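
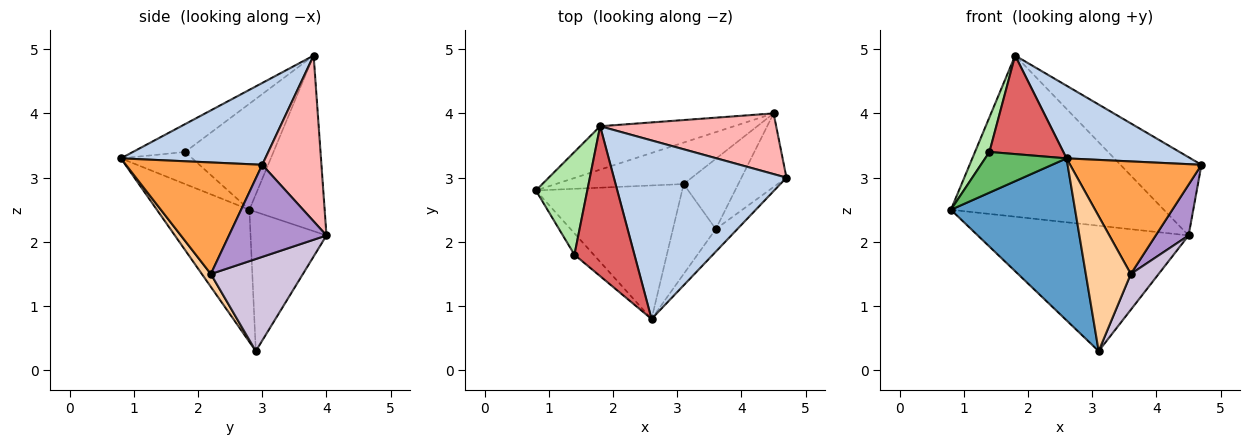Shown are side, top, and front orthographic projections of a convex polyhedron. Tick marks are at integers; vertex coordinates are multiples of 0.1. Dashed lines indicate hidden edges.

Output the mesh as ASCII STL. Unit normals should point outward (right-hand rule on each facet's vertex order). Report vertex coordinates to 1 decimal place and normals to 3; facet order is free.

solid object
 facet normal -0.498 -0.669 -0.551
  outer loop
   vertex 3.1 2.9 0.3
   vertex 2.6 0.8 3.3
   vertex 0.8 2.8 2.5
  endloop
 endfacet
 facet normal 0.402 -0.345 0.848
  outer loop
   vertex 1.8 3.8 4.9
   vertex 2.6 0.8 3.3
   vertex 4.7 3.0 3.2
  endloop
 endfacet
 facet normal 0.713 -0.687 -0.138
  outer loop
   vertex 3.6 2.2 1.5
   vertex 4.7 3.0 3.2
   vertex 2.6 0.8 3.3
  endloop
 endfacet
 facet normal 0.164 -0.821 -0.547
  outer loop
   vertex 3.6 2.2 1.5
   vertex 2.6 0.8 3.3
   vertex 3.1 2.9 0.3
  endloop
 endfacet
 facet normal -0.613 -0.699 -0.368
  outer loop
   vertex 1.4 1.8 3.4
   vertex 0.8 2.8 2.5
   vertex 2.6 0.8 3.3
  endloop
 endfacet
 facet normal -0.890 -0.146 0.432
  outer loop
   vertex 1.4 1.8 3.4
   vertex 1.8 3.8 4.9
   vertex 0.8 2.8 2.5
  endloop
 endfacet
 facet normal -0.362 -0.512 0.779
  outer loop
   vertex 1.4 1.8 3.4
   vertex 2.6 0.8 3.3
   vertex 1.8 3.8 4.9
  endloop
 endfacet
 facet normal 0.500 0.684 0.531
  outer loop
   vertex 4.5 4.0 2.1
   vertex 1.8 3.8 4.9
   vertex 4.7 3.0 3.2
  endloop
 endfacet
 facet normal 0.860 -0.290 -0.420
  outer loop
   vertex 4.5 4.0 2.1
   vertex 4.7 3.0 3.2
   vertex 3.6 2.2 1.5
  endloop
 endfacet
 facet normal 0.832 -0.252 -0.494
  outer loop
   vertex 4.5 4.0 2.1
   vertex 3.6 2.2 1.5
   vertex 3.1 2.9 0.3
  endloop
 endfacet
 facet normal -0.323 0.898 -0.297
  outer loop
   vertex 4.5 4.0 2.1
   vertex 3.1 2.9 0.3
   vertex 0.8 2.8 2.5
  endloop
 endfacet
 facet normal -0.323 0.914 -0.246
  outer loop
   vertex 4.5 4.0 2.1
   vertex 0.8 2.8 2.5
   vertex 1.8 3.8 4.9
  endloop
 endfacet
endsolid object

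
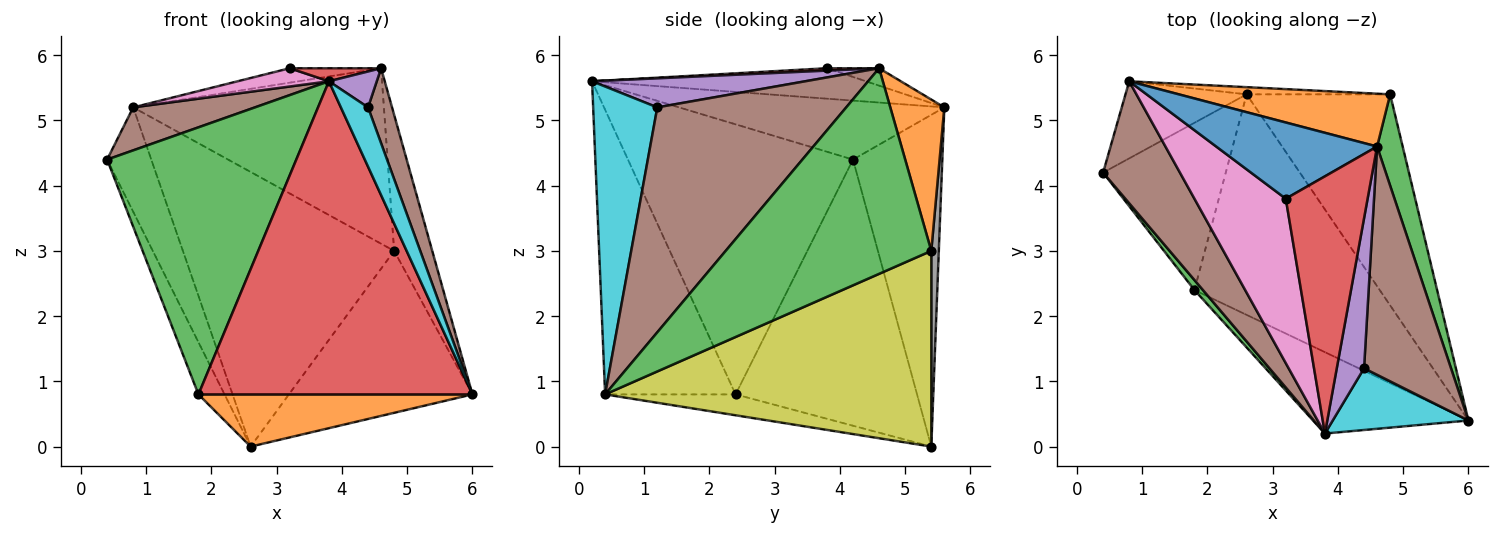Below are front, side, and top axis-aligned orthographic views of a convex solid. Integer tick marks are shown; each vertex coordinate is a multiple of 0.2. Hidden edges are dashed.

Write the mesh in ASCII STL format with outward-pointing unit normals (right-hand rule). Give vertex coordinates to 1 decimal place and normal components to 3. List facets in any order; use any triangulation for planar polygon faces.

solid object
 facet normal -0.901 0.129 -0.415
  outer loop
   vertex 1.8 2.4 0.8
   vertex 0.4 4.2 4.4
   vertex 2.6 5.4 0.0
  endloop
 endfacet
 facet normal -0.109 -0.229 -0.967
  outer loop
   vertex 1.8 2.4 0.8
   vertex 2.6 5.4 0.0
   vertex 6.0 0.4 0.8
  endloop
 endfacet
 facet normal -0.765 -0.643 0.024
  outer loop
   vertex 1.8 2.4 0.8
   vertex 3.8 0.2 5.6
   vertex 0.4 4.2 4.4
  endloop
 endfacet
 facet normal -0.419 -0.879 -0.228
  outer loop
   vertex 1.8 2.4 0.8
   vertex 6.0 0.4 0.8
   vertex 3.8 0.2 5.6
  endloop
 endfacet
 facet normal -0.852 0.421 -0.311
  outer loop
   vertex 0.8 5.6 5.2
   vertex 2.6 5.4 0.0
   vertex 0.4 4.2 4.4
  endloop
 endfacet
 facet normal -0.586 -0.269 0.764
  outer loop
   vertex 0.8 5.6 5.2
   vertex 0.4 4.2 4.4
   vertex 3.8 0.2 5.6
  endloop
 endfacet
 facet normal -0.314 -0.105 0.943
  outer loop
   vertex 0.8 5.6 5.2
   vertex 3.8 0.2 5.6
   vertex 3.2 3.8 5.8
  endloop
 endfacet
 facet normal 0.036 0.999 -0.026
  outer loop
   vertex 4.8 5.4 3.0
   vertex 2.6 5.4 0.0
   vertex 0.8 5.6 5.2
  endloop
 endfacet
 facet normal 0.734 0.413 -0.539
  outer loop
   vertex 4.8 5.4 3.0
   vertex 6.0 0.4 0.8
   vertex 2.6 5.4 0.0
  endloop
 endfacet
 facet normal 0.853 -0.362 0.376
  outer loop
   vertex 4.4 1.2 5.2
   vertex 3.8 0.2 5.6
   vertex 6.0 0.4 0.8
  endloop
 endfacet
 facet normal -0.106 0.185 0.977
  outer loop
   vertex 4.6 4.6 5.8
   vertex 0.8 5.6 5.2
   vertex 3.2 3.8 5.8
  endloop
 endfacet
 facet normal 0.202 0.938 0.282
  outer loop
   vertex 4.6 4.6 5.8
   vertex 4.8 5.4 3.0
   vertex 0.8 5.6 5.2
  endloop
 endfacet
 facet normal 0.976 0.181 0.121
  outer loop
   vertex 4.6 4.6 5.8
   vertex 6.0 0.4 0.8
   vertex 4.8 5.4 3.0
  endloop
 endfacet
 facet normal 0.029 -0.051 0.998
  outer loop
   vertex 4.6 4.6 5.8
   vertex 3.2 3.8 5.8
   vertex 3.8 0.2 5.6
  endloop
 endfacet
 facet normal 0.719 -0.162 0.675
  outer loop
   vertex 4.6 4.6 5.8
   vertex 3.8 0.2 5.6
   vertex 4.4 1.2 5.2
  endloop
 endfacet
 facet normal 0.926 -0.118 0.358
  outer loop
   vertex 4.6 4.6 5.8
   vertex 4.4 1.2 5.2
   vertex 6.0 0.4 0.8
  endloop
 endfacet
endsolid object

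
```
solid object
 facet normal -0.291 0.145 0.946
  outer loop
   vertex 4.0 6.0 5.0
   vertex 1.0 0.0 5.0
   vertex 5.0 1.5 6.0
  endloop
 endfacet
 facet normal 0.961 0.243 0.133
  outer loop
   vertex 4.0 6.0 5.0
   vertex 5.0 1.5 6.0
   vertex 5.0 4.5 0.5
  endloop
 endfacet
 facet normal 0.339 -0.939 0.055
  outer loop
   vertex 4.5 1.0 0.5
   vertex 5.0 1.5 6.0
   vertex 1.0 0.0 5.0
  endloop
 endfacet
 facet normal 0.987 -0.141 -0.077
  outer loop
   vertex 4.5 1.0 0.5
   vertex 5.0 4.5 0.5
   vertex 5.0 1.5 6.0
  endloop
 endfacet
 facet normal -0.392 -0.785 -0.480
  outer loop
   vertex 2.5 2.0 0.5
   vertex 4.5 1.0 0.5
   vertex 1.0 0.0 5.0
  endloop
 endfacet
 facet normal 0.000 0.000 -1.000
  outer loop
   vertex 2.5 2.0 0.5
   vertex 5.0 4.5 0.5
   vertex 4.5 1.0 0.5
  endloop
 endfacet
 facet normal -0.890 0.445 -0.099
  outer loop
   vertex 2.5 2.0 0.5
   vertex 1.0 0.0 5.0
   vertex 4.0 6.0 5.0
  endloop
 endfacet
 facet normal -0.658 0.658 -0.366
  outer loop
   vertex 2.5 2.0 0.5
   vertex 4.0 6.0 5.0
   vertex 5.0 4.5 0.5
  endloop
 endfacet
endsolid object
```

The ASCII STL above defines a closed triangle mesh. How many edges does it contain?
12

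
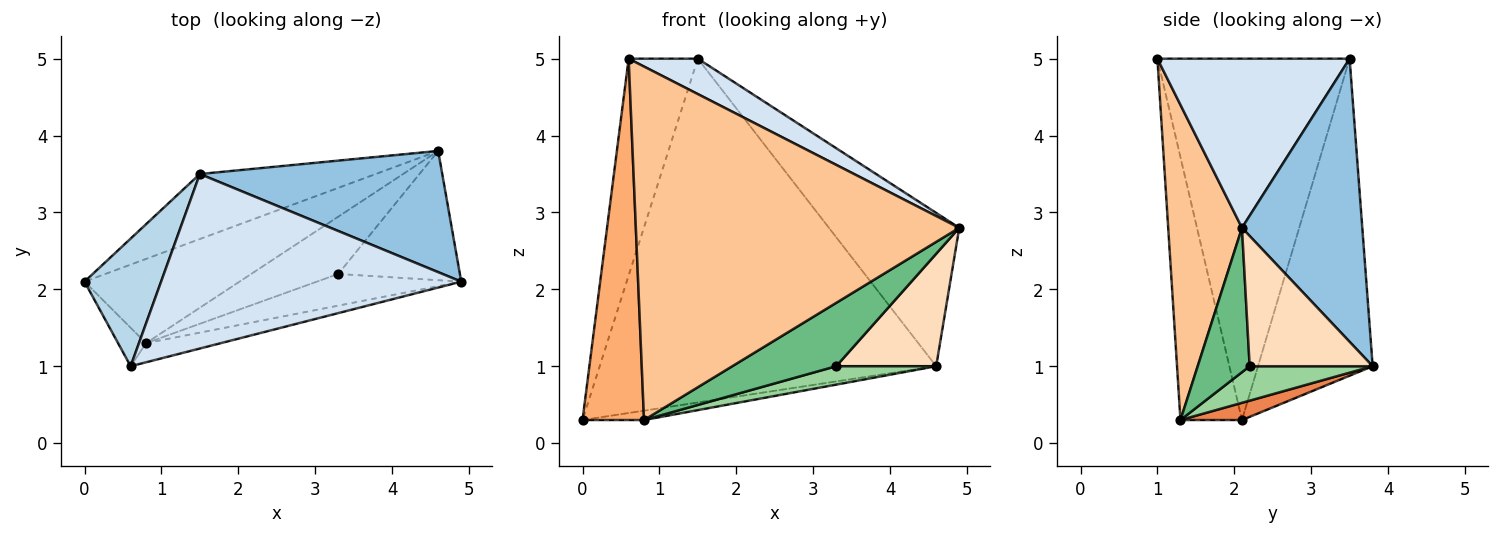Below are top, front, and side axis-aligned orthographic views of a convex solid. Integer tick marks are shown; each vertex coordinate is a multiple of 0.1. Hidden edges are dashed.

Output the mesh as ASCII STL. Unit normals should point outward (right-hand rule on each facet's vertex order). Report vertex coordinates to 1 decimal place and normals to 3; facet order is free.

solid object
 facet normal -0.318 0.932 -0.176
  outer loop
   vertex 1.5 3.5 5.0
   vertex 4.6 3.8 1.0
   vertex 0.0 2.1 0.3
  endloop
 endfacet
 facet normal 0.587 0.635 0.502
  outer loop
   vertex 1.5 3.5 5.0
   vertex 4.9 2.1 2.8
   vertex 4.6 3.8 1.0
  endloop
 endfacet
 facet normal -0.923 0.332 0.196
  outer loop
   vertex 0.6 1.0 5.0
   vertex 1.5 3.5 5.0
   vertex 0.0 2.1 0.3
  endloop
 endfacet
 facet normal 0.483 -0.174 0.858
  outer loop
   vertex 0.6 1.0 5.0
   vertex 4.9 2.1 2.8
   vertex 1.5 3.5 5.0
  endloop
 endfacet
 facet normal 0.110 0.110 -0.988
  outer loop
   vertex 0.8 1.3 0.3
   vertex 0.0 2.1 0.3
   vertex 4.6 3.8 1.0
  endloop
 endfacet
 facet normal -0.705 -0.705 -0.075
  outer loop
   vertex 0.8 1.3 0.3
   vertex 0.6 1.0 5.0
   vertex 0.0 2.1 0.3
  endloop
 endfacet
 facet normal 0.222 -0.974 -0.053
  outer loop
   vertex 0.8 1.3 0.3
   vertex 4.9 2.1 2.8
   vertex 0.6 1.0 5.0
  endloop
 endfacet
 facet normal 0.628 -0.511 -0.587
  outer loop
   vertex 3.3 2.2 1.0
   vertex 4.6 3.8 1.0
   vertex 4.9 2.1 2.8
  endloop
 endfacet
 facet normal 0.408 -0.816 -0.408
  outer loop
   vertex 3.3 2.2 1.0
   vertex 4.9 2.1 2.8
   vertex 0.8 1.3 0.3
  endloop
 endfacet
 facet normal 0.353 -0.286 -0.891
  outer loop
   vertex 3.3 2.2 1.0
   vertex 0.8 1.3 0.3
   vertex 4.6 3.8 1.0
  endloop
 endfacet
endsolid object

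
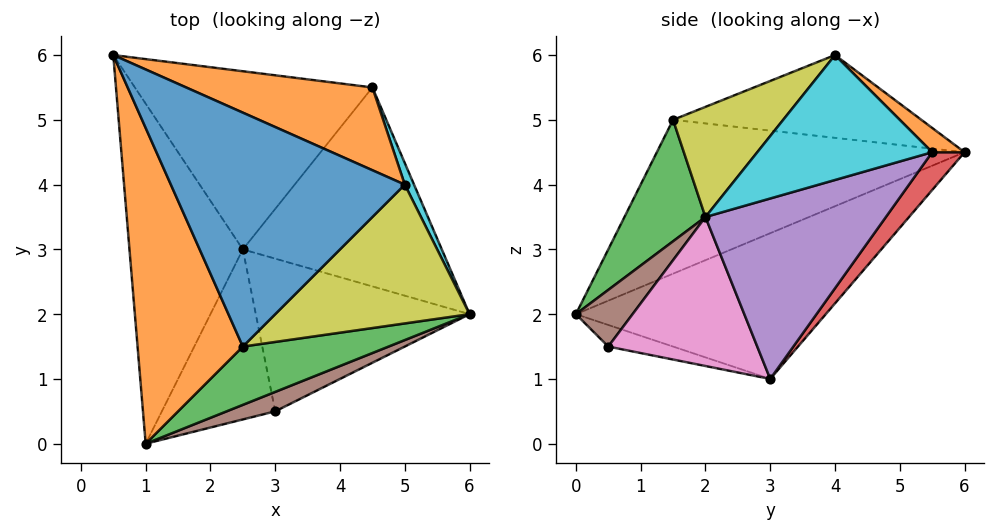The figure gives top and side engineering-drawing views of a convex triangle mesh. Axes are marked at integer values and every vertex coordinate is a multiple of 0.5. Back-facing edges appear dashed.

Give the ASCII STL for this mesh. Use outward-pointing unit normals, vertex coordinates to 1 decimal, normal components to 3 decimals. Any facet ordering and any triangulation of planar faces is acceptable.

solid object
 facet normal -0.775 0.187 -0.603
  outer loop
   vertex 2.5 3.0 1.0
   vertex 1.0 0.0 2.0
   vertex 0.5 6.0 4.5
  endloop
 endfacet
 facet normal -0.790 -0.291 0.540
  outer loop
   vertex 2.5 1.5 5.0
   vertex 0.5 6.0 4.5
   vertex 1.0 0.0 2.0
  endloop
 endfacet
 facet normal 0.267 -0.909 0.321
  outer loop
   vertex 2.5 1.5 5.0
   vertex 1.0 0.0 2.0
   vertex 6.0 2.0 3.5
  endloop
 endfacet
 facet normal 0.098 0.783 -0.615
  outer loop
   vertex 4.5 5.5 4.5
   vertex 2.5 3.0 1.0
   vertex 0.5 6.0 4.5
  endloop
 endfacet
 facet normal 0.601 0.447 -0.663
  outer loop
   vertex 4.5 5.5 4.5
   vertex 6.0 2.0 3.5
   vertex 2.5 3.0 1.0
  endloop
 endfacet
 facet normal 0.293 -0.922 0.252
  outer loop
   vertex 3.0 0.5 1.5
   vertex 6.0 2.0 3.5
   vertex 1.0 0.0 2.0
  endloop
 endfacet
 facet normal 0.571 -0.050 -0.819
  outer loop
   vertex 3.0 0.5 1.5
   vertex 2.5 3.0 1.0
   vertex 6.0 2.0 3.5
  endloop
 endfacet
 facet normal -0.182 -0.228 -0.957
  outer loop
   vertex 3.0 0.5 1.5
   vertex 1.0 0.0 2.0
   vertex 2.5 3.0 1.0
  endloop
 endfacet
 facet normal 0.377 -0.644 0.666
  outer loop
   vertex 5.0 4.0 6.0
   vertex 2.5 1.5 5.0
   vertex 6.0 2.0 3.5
  endloop
 endfacet
 facet normal 0.924 0.376 0.068
  outer loop
   vertex 5.0 4.0 6.0
   vertex 6.0 2.0 3.5
   vertex 4.5 5.5 4.5
  endloop
 endfacet
 facet normal -0.333 -0.043 0.942
  outer loop
   vertex 5.0 4.0 6.0
   vertex 0.5 6.0 4.5
   vertex 2.5 1.5 5.0
  endloop
 endfacet
 facet normal 0.090 0.719 0.689
  outer loop
   vertex 5.0 4.0 6.0
   vertex 4.5 5.5 4.5
   vertex 0.5 6.0 4.5
  endloop
 endfacet
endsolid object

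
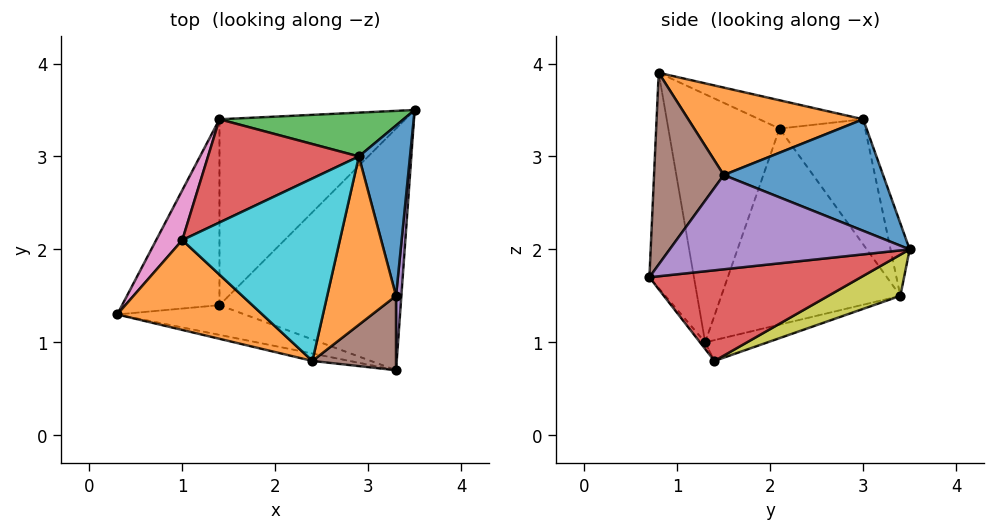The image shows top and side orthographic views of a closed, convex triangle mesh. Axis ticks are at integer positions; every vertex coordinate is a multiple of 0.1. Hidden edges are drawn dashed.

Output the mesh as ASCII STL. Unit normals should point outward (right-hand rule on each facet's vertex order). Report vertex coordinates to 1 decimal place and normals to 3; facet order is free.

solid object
 facet normal -0.189 -0.981 -0.033
  outer loop
   vertex 2.4 0.8 3.9
   vertex 0.3 1.3 1.0
   vertex 3.3 0.7 1.7
  endloop
 endfacet
 facet normal -0.708 -0.572 0.414
  outer loop
   vertex 1.0 2.1 3.3
   vertex 0.3 1.3 1.0
   vertex 2.4 0.8 3.9
  endloop
 endfacet
 facet normal -0.030 -0.819 -0.574
  outer loop
   vertex 1.4 1.4 0.8
   vertex 3.3 0.7 1.7
   vertex 0.3 1.3 1.0
  endloop
 endfacet
 facet normal 0.446 0.064 -0.893
  outer loop
   vertex 1.4 1.4 0.8
   vertex 3.5 3.5 2.0
   vertex 3.3 0.7 1.7
  endloop
 endfacet
 facet normal 0.995 -0.077 0.056
  outer loop
   vertex 3.3 1.5 2.8
   vertex 3.3 0.7 1.7
   vertex 3.5 3.5 2.0
  endloop
 endfacet
 facet normal 0.803 -0.482 0.350
  outer loop
   vertex 3.3 1.5 2.8
   vertex 2.4 0.8 3.9
   vertex 3.3 0.7 1.7
  endloop
 endfacet
 facet normal -0.891 0.438 0.119
  outer loop
   vertex 1.4 3.4 1.5
   vertex 0.3 1.3 1.0
   vertex 1.0 2.1 3.3
  endloop
 endfacet
 facet normal -0.198 0.324 -0.925
  outer loop
   vertex 1.4 3.4 1.5
   vertex 1.4 1.4 0.8
   vertex 0.3 1.3 1.0
  endloop
 endfacet
 facet normal 0.205 0.323 -0.924
  outer loop
   vertex 1.4 3.4 1.5
   vertex 3.5 3.5 2.0
   vertex 1.4 1.4 0.8
  endloop
 endfacet
 facet normal -0.171 0.255 0.952
  outer loop
   vertex 2.9 3.0 3.4
   vertex 1.0 2.1 3.3
   vertex 2.4 0.8 3.9
  endloop
 endfacet
 facet normal 0.906 0.076 0.415
  outer loop
   vertex 2.9 3.0 3.4
   vertex 3.3 1.5 2.8
   vertex 3.5 3.5 2.0
  endloop
 endfacet
 facet normal 0.785 -0.038 0.618
  outer loop
   vertex 2.9 3.0 3.4
   vertex 2.4 0.8 3.9
   vertex 3.3 1.5 2.8
  endloop
 endfacet
 facet normal -0.114 0.950 0.290
  outer loop
   vertex 2.9 3.0 3.4
   vertex 3.5 3.5 2.0
   vertex 1.4 3.4 1.5
  endloop
 endfacet
 facet normal -0.396 0.784 0.478
  outer loop
   vertex 2.9 3.0 3.4
   vertex 1.4 3.4 1.5
   vertex 1.0 2.1 3.3
  endloop
 endfacet
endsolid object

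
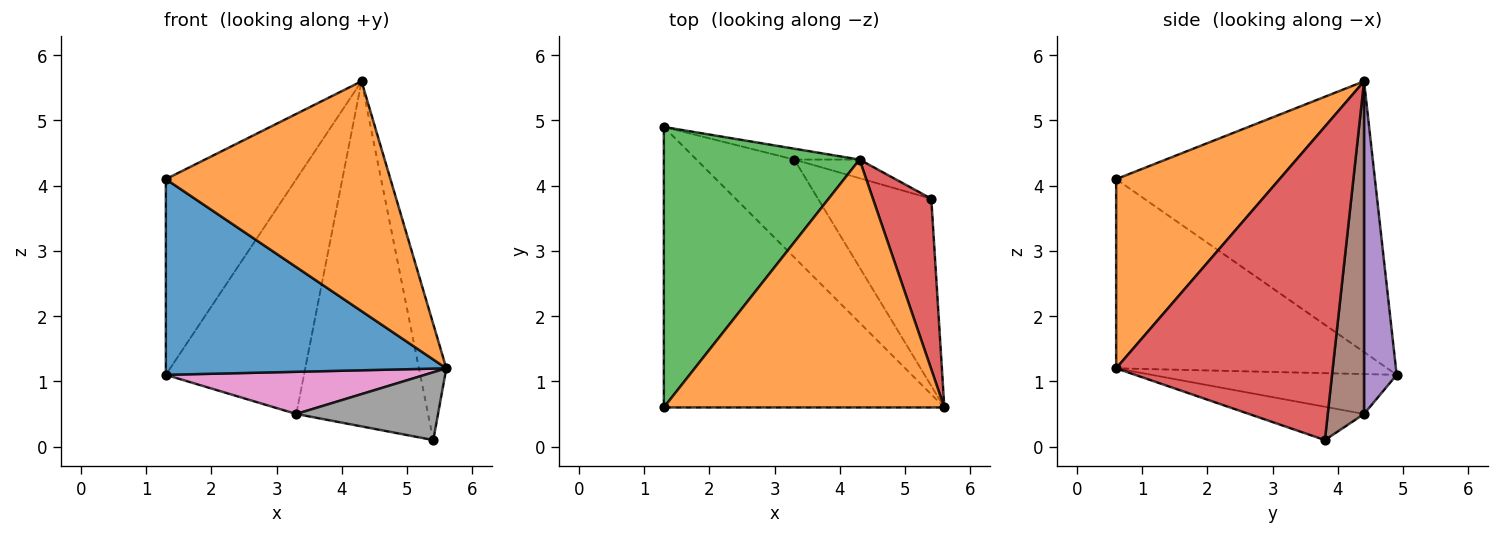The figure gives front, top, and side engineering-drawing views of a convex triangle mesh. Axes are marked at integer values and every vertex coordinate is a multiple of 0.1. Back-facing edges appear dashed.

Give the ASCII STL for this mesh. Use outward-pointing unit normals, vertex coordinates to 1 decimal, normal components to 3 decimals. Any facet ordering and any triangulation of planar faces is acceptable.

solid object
 facet normal -0.484 -0.501 -0.718
  outer loop
   vertex 1.3 4.9 1.1
   vertex 5.6 0.6 1.2
   vertex 1.3 0.6 4.1
  endloop
 endfacet
 facet normal 0.443 -0.609 0.657
  outer loop
   vertex 4.3 4.4 5.6
   vertex 1.3 0.6 4.1
   vertex 5.6 0.6 1.2
  endloop
 endfacet
 facet normal -0.750 0.378 0.542
  outer loop
   vertex 4.3 4.4 5.6
   vertex 1.3 4.9 1.1
   vertex 1.3 0.6 4.1
  endloop
 endfacet
 facet normal 0.976 0.123 0.182
  outer loop
   vertex 5.4 3.8 0.1
   vertex 4.3 4.4 5.6
   vertex 5.6 0.6 1.2
  endloop
 endfacet
 facet normal 0.230 0.972 -0.045
  outer loop
   vertex 3.3 4.4 0.5
   vertex 1.3 4.9 1.1
   vertex 4.3 4.4 5.6
  endloop
 endfacet
 facet normal 0.265 0.963 -0.052
  outer loop
   vertex 3.3 4.4 0.5
   vertex 4.3 4.4 5.6
   vertex 5.4 3.8 0.1
  endloop
 endfacet
 facet normal -0.351 -0.371 -0.860
  outer loop
   vertex 3.3 4.4 0.5
   vertex 5.6 0.6 1.2
   vertex 1.3 4.9 1.1
  endloop
 endfacet
 facet normal -0.266 -0.328 -0.906
  outer loop
   vertex 3.3 4.4 0.5
   vertex 5.4 3.8 0.1
   vertex 5.6 0.6 1.2
  endloop
 endfacet
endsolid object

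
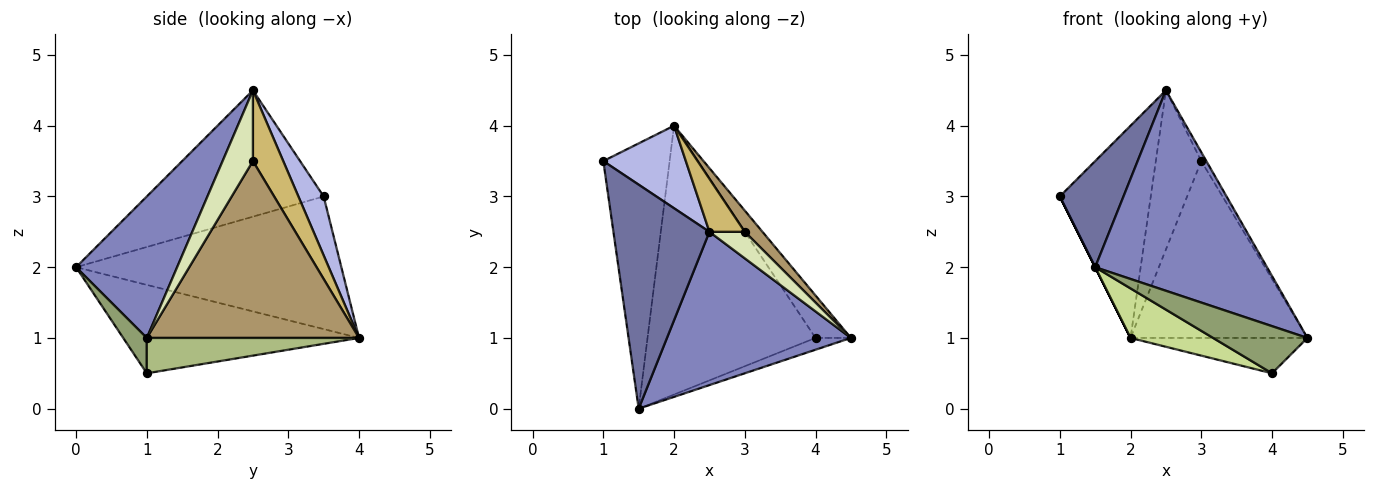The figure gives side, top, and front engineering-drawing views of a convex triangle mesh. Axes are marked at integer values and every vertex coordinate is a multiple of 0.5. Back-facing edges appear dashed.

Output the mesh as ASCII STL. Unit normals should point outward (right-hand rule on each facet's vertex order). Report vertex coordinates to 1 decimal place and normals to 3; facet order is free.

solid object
 facet normal -0.765 -0.276 0.582
  outer loop
   vertex 2.5 2.5 4.5
   vertex 1.0 3.5 3.0
   vertex 1.5 0.0 2.0
  endloop
 endfacet
 facet normal 0.423 -0.720 0.550
  outer loop
   vertex 2.5 2.5 4.5
   vertex 1.5 0.0 2.0
   vertex 4.5 1.0 1.0
  endloop
 endfacet
 facet normal -0.894 0.000 -0.447
  outer loop
   vertex 2.0 4.0 1.0
   vertex 1.5 0.0 2.0
   vertex 1.0 3.5 3.0
  endloop
 endfacet
 facet normal 0.251 0.902 0.351
  outer loop
   vertex 2.0 4.0 1.0
   vertex 1.0 3.5 3.0
   vertex 2.5 2.5 4.5
  endloop
 endfacet
 facet normal 0.236 -0.943 -0.236
  outer loop
   vertex 4.0 1.0 0.5
   vertex 4.5 1.0 1.0
   vertex 1.5 0.0 2.0
  endloop
 endfacet
 facet normal 0.609 0.508 -0.609
  outer loop
   vertex 4.0 1.0 0.5
   vertex 2.0 4.0 1.0
   vertex 4.5 1.0 1.0
  endloop
 endfacet
 facet normal -0.460 -0.161 -0.873
  outer loop
   vertex 4.0 1.0 0.5
   vertex 1.5 0.0 2.0
   vertex 2.0 4.0 1.0
  endloop
 endfacet
 facet normal 0.885 0.147 0.442
  outer loop
   vertex 3.0 2.5 3.5
   vertex 2.5 2.5 4.5
   vertex 4.5 1.0 1.0
  endloop
 endfacet
 facet normal 0.766 0.638 0.077
  outer loop
   vertex 3.0 2.5 3.5
   vertex 4.5 1.0 1.0
   vertex 2.0 4.0 1.0
  endloop
 endfacet
 facet normal 0.535 0.802 0.267
  outer loop
   vertex 3.0 2.5 3.5
   vertex 2.0 4.0 1.0
   vertex 2.5 2.5 4.5
  endloop
 endfacet
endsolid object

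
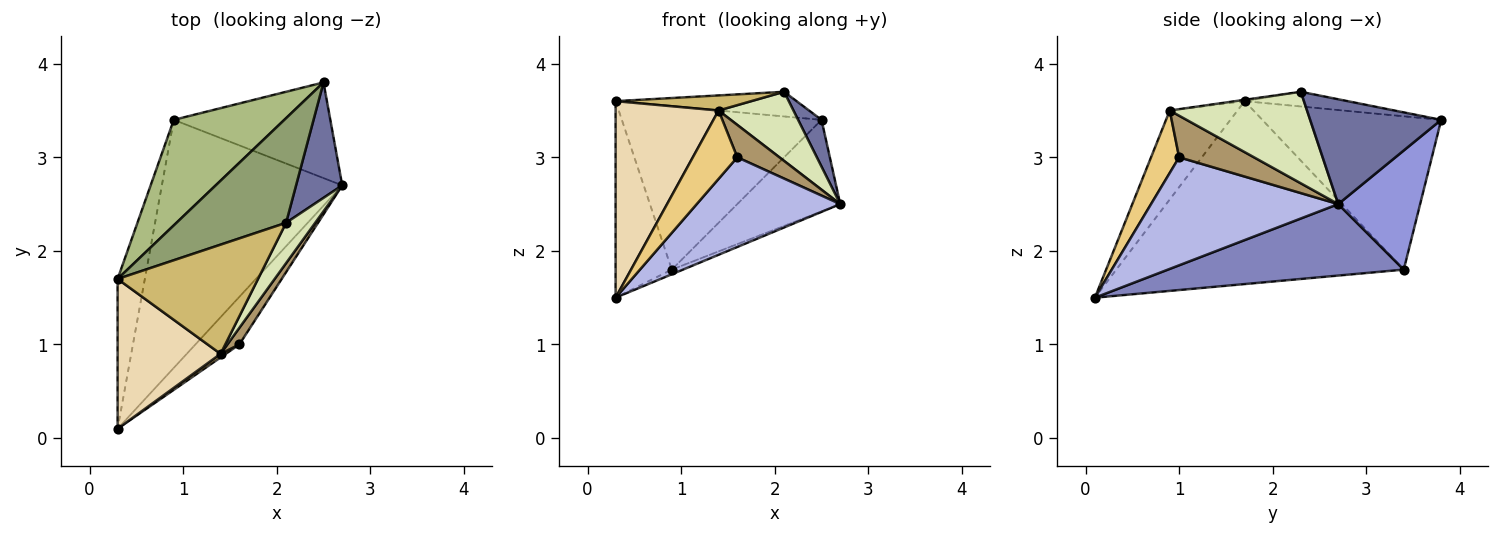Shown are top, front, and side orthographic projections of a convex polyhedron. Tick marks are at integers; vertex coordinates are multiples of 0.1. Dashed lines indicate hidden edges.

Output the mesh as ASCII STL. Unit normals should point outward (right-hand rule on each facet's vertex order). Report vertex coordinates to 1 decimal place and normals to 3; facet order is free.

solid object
 facet normal 0.903 -0.161 0.398
  outer loop
   vertex 2.1 2.3 3.7
   vertex 2.7 2.7 2.5
   vertex 2.5 3.8 3.4
  endloop
 endfacet
 facet normal 0.368 0.018 -0.930
  outer loop
   vertex 0.9 3.4 1.8
   vertex 2.7 2.7 2.5
   vertex 0.3 0.1 1.5
  endloop
 endfacet
 facet normal 0.482 0.606 -0.633
  outer loop
   vertex 0.9 3.4 1.8
   vertex 2.5 3.8 3.4
   vertex 2.7 2.7 2.5
  endloop
 endfacet
 facet normal 0.755 -0.579 -0.307
  outer loop
   vertex 1.6 1.0 3.0
   vertex 0.3 0.1 1.5
   vertex 2.7 2.7 2.5
  endloop
 endfacet
 facet normal -0.129 0.228 0.965
  outer loop
   vertex 0.3 1.7 3.6
   vertex 2.1 2.3 3.7
   vertex 2.5 3.8 3.4
  endloop
 endfacet
 facet normal -0.601 0.671 0.433
  outer loop
   vertex 0.3 1.7 3.6
   vertex 2.5 3.8 3.4
   vertex 0.9 3.4 1.8
  endloop
 endfacet
 facet normal -0.971 0.190 -0.145
  outer loop
   vertex 0.3 1.7 3.6
   vertex 0.9 3.4 1.8
   vertex 0.3 0.1 1.5
  endloop
 endfacet
 facet normal 0.846 -0.461 0.269
  outer loop
   vertex 1.4 0.9 3.5
   vertex 2.7 2.7 2.5
   vertex 2.1 2.3 3.7
  endloop
 endfacet
 facet normal 0.845 -0.476 0.243
  outer loop
   vertex 1.4 0.9 3.5
   vertex 1.6 1.0 3.0
   vertex 2.7 2.7 2.5
  endloop
 endfacet
 facet normal -0.009 -0.137 0.991
  outer loop
   vertex 1.4 0.9 3.5
   vertex 2.1 2.3 3.7
   vertex 0.3 1.7 3.6
  endloop
 endfacet
 facet normal 0.533 -0.845 0.044
  outer loop
   vertex 1.4 0.9 3.5
   vertex 0.3 0.1 1.5
   vertex 1.6 1.0 3.0
  endloop
 endfacet
 facet normal -0.464 -0.705 0.537
  outer loop
   vertex 1.4 0.9 3.5
   vertex 0.3 1.7 3.6
   vertex 0.3 0.1 1.5
  endloop
 endfacet
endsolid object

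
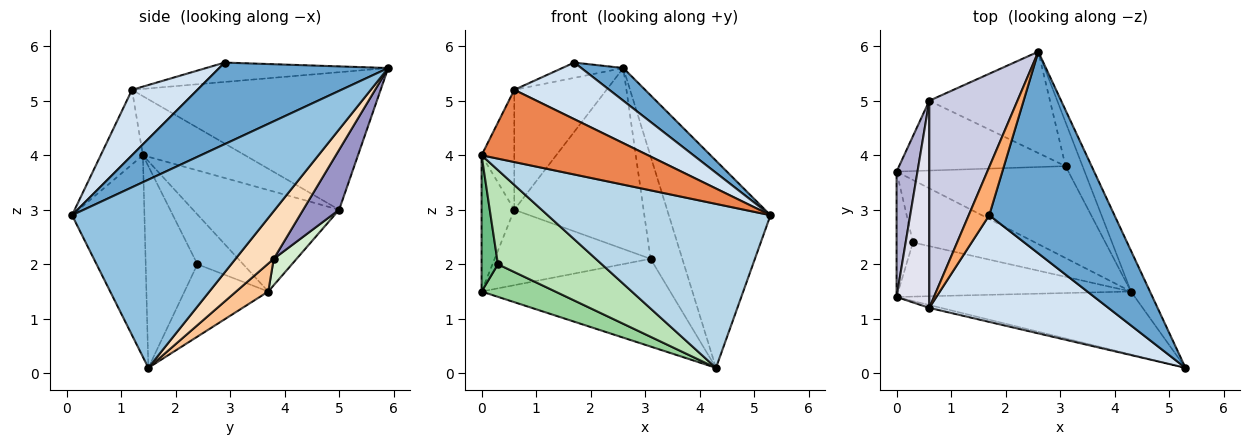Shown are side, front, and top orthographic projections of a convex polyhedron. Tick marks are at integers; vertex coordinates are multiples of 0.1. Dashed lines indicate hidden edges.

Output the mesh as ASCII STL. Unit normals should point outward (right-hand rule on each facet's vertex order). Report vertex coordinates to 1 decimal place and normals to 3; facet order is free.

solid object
 facet normal 0.541 -0.135 0.830
  outer loop
   vertex 1.7 2.9 5.7
   vertex 5.3 0.1 2.9
   vertex 2.6 5.9 5.6
  endloop
 endfacet
 facet normal 0.886 0.454 -0.089
  outer loop
   vertex 4.3 1.5 0.1
   vertex 2.6 5.9 5.6
   vertex 5.3 0.1 2.9
  endloop
 endfacet
 facet normal -0.290 -0.893 -0.343
  outer loop
   vertex 4.3 1.5 0.1
   vertex 5.3 0.1 2.9
   vertex 0.0 1.4 4.0
  endloop
 endfacet
 facet normal 0.307 -0.446 0.841
  outer loop
   vertex 0.6 1.2 5.2
   vertex 5.3 0.1 2.9
   vertex 1.7 2.9 5.7
  endloop
 endfacet
 facet normal -0.246 -0.969 -0.039
  outer loop
   vertex 0.6 1.2 5.2
   vertex 0.0 1.4 4.0
   vertex 5.3 0.1 2.9
  endloop
 endfacet
 facet normal -0.669 0.224 0.709
  outer loop
   vertex 0.6 1.2 5.2
   vertex 1.7 2.9 5.7
   vertex 2.6 5.9 5.6
  endloop
 endfacet
 facet normal 0.117 0.686 -0.718
  outer loop
   vertex 3.1 3.8 2.1
   vertex 4.3 1.5 0.1
   vertex 0.0 3.7 1.5
  endloop
 endfacet
 facet normal 0.742 0.617 -0.264
  outer loop
   vertex 3.1 3.8 2.1
   vertex 2.6 5.9 5.6
   vertex 4.3 1.5 0.1
  endloop
 endfacet
 facet normal -0.900 -0.321 -0.296
  outer loop
   vertex 0.3 2.4 2.0
   vertex 0.0 1.4 4.0
   vertex 0.0 3.7 1.5
  endloop
 endfacet
 facet normal -0.465 -0.409 -0.785
  outer loop
   vertex 0.3 2.4 2.0
   vertex 0.0 3.7 1.5
   vertex 4.3 1.5 0.1
  endloop
 endfacet
 facet normal -0.396 -0.796 -0.457
  outer loop
   vertex 0.3 2.4 2.0
   vertex 4.3 1.5 0.1
   vertex 0.0 1.4 4.0
  endloop
 endfacet
 facet normal 0.107 0.730 -0.675
  outer loop
   vertex 0.6 5.0 3.0
   vertex 3.1 3.8 2.1
   vertex 0.0 3.7 1.5
  endloop
 endfacet
 facet normal 0.236 0.848 -0.475
  outer loop
   vertex 0.6 5.0 3.0
   vertex 2.6 5.9 5.6
   vertex 3.1 3.8 2.1
  endloop
 endfacet
 facet normal -0.957 0.214 0.197
  outer loop
   vertex 0.6 5.0 3.0
   vertex 0.0 3.7 1.5
   vertex 0.0 1.4 4.0
  endloop
 endfacet
 facet normal -0.804 0.298 0.515
  outer loop
   vertex 0.6 5.0 3.0
   vertex 0.6 1.2 5.2
   vertex 2.6 5.9 5.6
  endloop
 endfacet
 facet normal -0.842 0.270 0.466
  outer loop
   vertex 0.6 5.0 3.0
   vertex 0.0 1.4 4.0
   vertex 0.6 1.2 5.2
  endloop
 endfacet
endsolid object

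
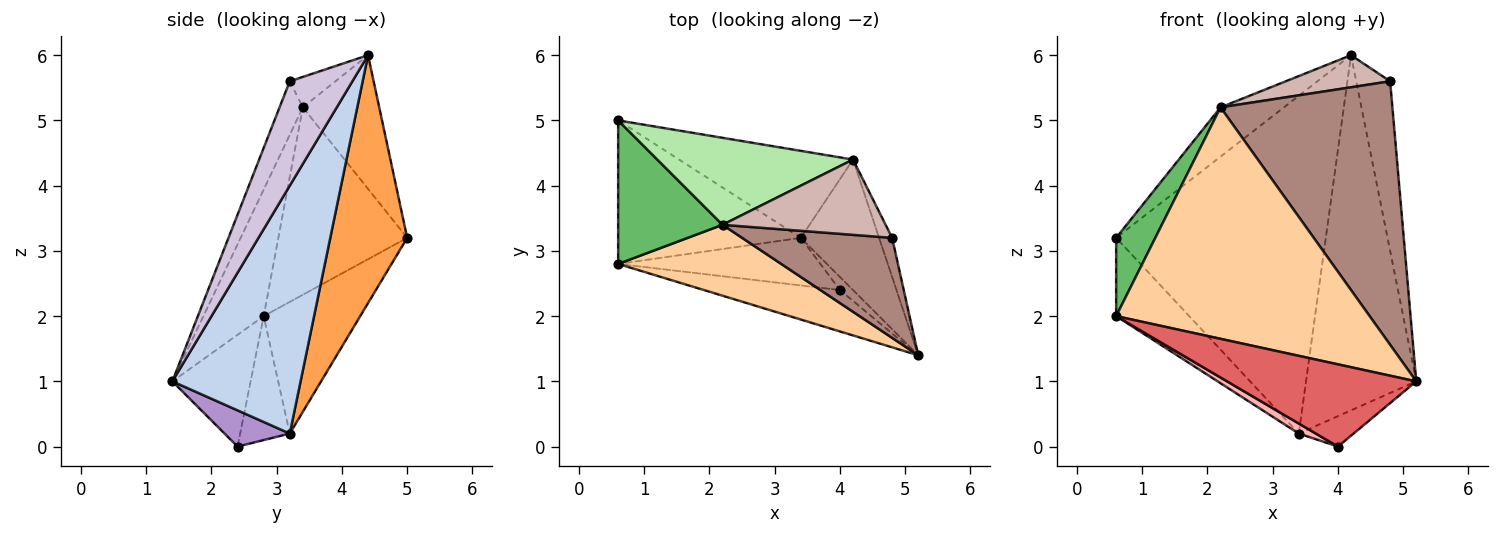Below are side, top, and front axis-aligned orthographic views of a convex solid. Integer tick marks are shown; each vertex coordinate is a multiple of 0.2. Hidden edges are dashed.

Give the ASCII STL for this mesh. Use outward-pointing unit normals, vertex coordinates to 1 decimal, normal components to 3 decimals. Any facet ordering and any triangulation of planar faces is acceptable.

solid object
 facet normal -0.535 0.405 -0.742
  outer loop
   vertex 3.4 3.2 0.2
   vertex 0.6 2.8 2.0
   vertex 0.6 5.0 3.2
  endloop
 endfacet
 facet normal 0.737 0.634 -0.233
  outer loop
   vertex 3.4 3.2 0.2
   vertex 4.2 4.4 6.0
   vertex 5.2 1.4 1.0
  endloop
 endfacet
 facet normal 0.335 0.913 -0.235
  outer loop
   vertex 3.4 3.2 0.2
   vertex 0.6 5.0 3.2
   vertex 4.2 4.4 6.0
  endloop
 endfacet
 facet normal -0.222 -0.932 0.286
  outer loop
   vertex 2.2 3.4 5.2
   vertex 0.6 2.8 2.0
   vertex 5.2 1.4 1.0
  endloop
 endfacet
 facet normal -0.844 -0.257 0.470
  outer loop
   vertex 2.2 3.4 5.2
   vertex 0.6 5.0 3.2
   vertex 0.6 2.8 2.0
  endloop
 endfacet
 facet normal -0.511 0.424 0.748
  outer loop
   vertex 2.2 3.4 5.2
   vertex 4.2 4.4 6.0
   vertex 0.6 5.0 3.2
  endloop
 endfacet
 facet normal -0.347 -0.838 -0.422
  outer loop
   vertex 4.0 2.4 0.0
   vertex 5.2 1.4 1.0
   vertex 0.6 2.8 2.0
  endloop
 endfacet
 facet normal -0.514 -0.176 -0.839
  outer loop
   vertex 4.0 2.4 0.0
   vertex 0.6 2.8 2.0
   vertex 3.4 3.2 0.2
  endloop
 endfacet
 facet normal 0.738 0.620 -0.266
  outer loop
   vertex 4.0 2.4 0.0
   vertex 3.4 3.2 0.2
   vertex 5.2 1.4 1.0
  endloop
 endfacet
 facet normal 0.874 0.473 -0.109
  outer loop
   vertex 4.8 3.2 5.6
   vertex 5.2 1.4 1.0
   vertex 4.2 4.4 6.0
  endloop
 endfacet
 facet normal -0.126 -0.928 0.352
  outer loop
   vertex 4.8 3.2 5.6
   vertex 2.2 3.4 5.2
   vertex 5.2 1.4 1.0
  endloop
 endfacet
 facet normal -0.169 -0.387 0.907
  outer loop
   vertex 4.8 3.2 5.6
   vertex 4.2 4.4 6.0
   vertex 2.2 3.4 5.2
  endloop
 endfacet
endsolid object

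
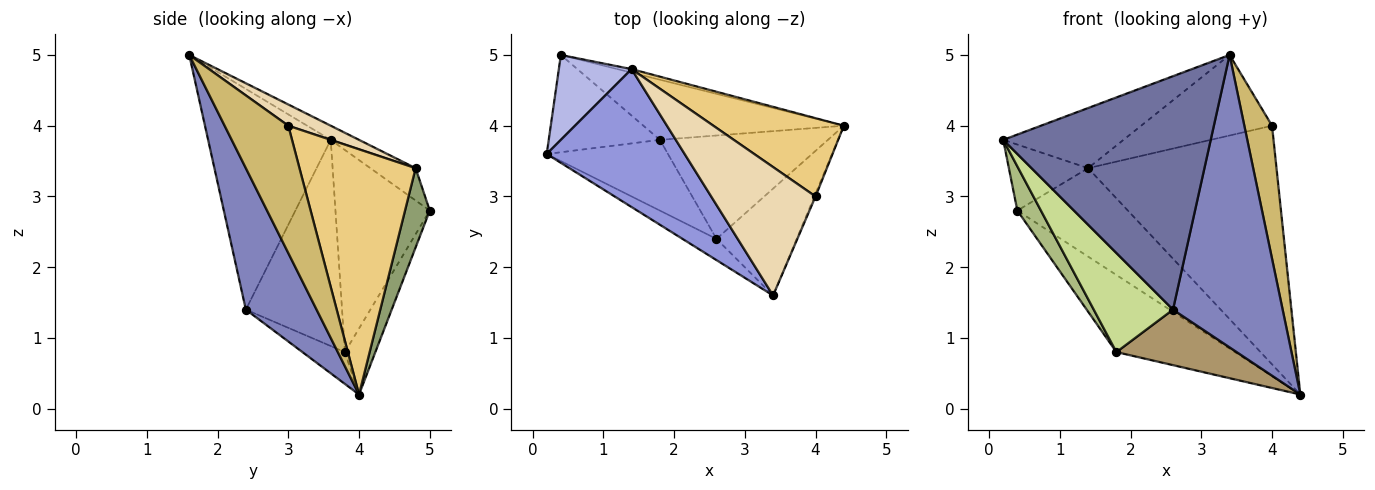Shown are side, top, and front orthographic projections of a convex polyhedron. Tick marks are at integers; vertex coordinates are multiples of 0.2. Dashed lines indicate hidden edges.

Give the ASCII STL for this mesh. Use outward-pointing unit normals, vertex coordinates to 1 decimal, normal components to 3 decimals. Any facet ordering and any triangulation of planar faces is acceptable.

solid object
 facet normal -0.507 -0.858 -0.078
  outer loop
   vertex 2.6 2.4 1.4
   vertex 3.4 1.6 5.0
   vertex 0.2 3.6 3.8
  endloop
 endfacet
 facet normal 0.518 -0.803 -0.294
  outer loop
   vertex 2.6 2.4 1.4
   vertex 4.4 4.0 0.2
   vertex 3.4 1.6 5.0
  endloop
 endfacet
 facet normal -0.094 0.398 0.913
  outer loop
   vertex 1.4 4.8 3.4
   vertex 0.2 3.6 3.8
   vertex 3.4 1.6 5.0
  endloop
 endfacet
 facet normal -0.331 0.579 0.745
  outer loop
   vertex 1.4 4.8 3.4
   vertex 0.4 5.0 2.8
   vertex 0.2 3.6 3.8
  endloop
 endfacet
 facet normal 0.218 0.975 -0.039
  outer loop
   vertex 1.4 4.8 3.4
   vertex 4.4 4.0 0.2
   vertex 0.4 5.0 2.8
  endloop
 endfacet
 facet normal -0.856 -0.214 -0.471
  outer loop
   vertex 1.8 3.8 0.8
   vertex 0.2 3.6 3.8
   vertex 0.4 5.0 2.8
  endloop
 endfacet
 facet normal -0.703 -0.579 -0.413
  outer loop
   vertex 1.8 3.8 0.8
   vertex 2.6 2.4 1.4
   vertex 0.2 3.6 3.8
  endloop
 endfacet
 facet normal -0.199 0.773 -0.603
  outer loop
   vertex 1.8 3.8 0.8
   vertex 0.4 5.0 2.8
   vertex 4.4 4.0 0.2
  endloop
 endfacet
 facet normal -0.165 -0.467 -0.869
  outer loop
   vertex 1.8 3.8 0.8
   vertex 4.4 4.0 0.2
   vertex 2.6 2.4 1.4
  endloop
 endfacet
 facet normal 0.917 -0.399 -0.008
  outer loop
   vertex 4.0 3.0 4.0
   vertex 3.4 1.6 5.0
   vertex 4.4 4.0 0.2
  endloop
 endfacet
 facet normal 0.506 0.820 0.269
  outer loop
   vertex 4.0 3.0 4.0
   vertex 4.4 4.0 0.2
   vertex 1.4 4.8 3.4
  endloop
 endfacet
 facet normal 0.170 0.524 0.835
  outer loop
   vertex 4.0 3.0 4.0
   vertex 1.4 4.8 3.4
   vertex 3.4 1.6 5.0
  endloop
 endfacet
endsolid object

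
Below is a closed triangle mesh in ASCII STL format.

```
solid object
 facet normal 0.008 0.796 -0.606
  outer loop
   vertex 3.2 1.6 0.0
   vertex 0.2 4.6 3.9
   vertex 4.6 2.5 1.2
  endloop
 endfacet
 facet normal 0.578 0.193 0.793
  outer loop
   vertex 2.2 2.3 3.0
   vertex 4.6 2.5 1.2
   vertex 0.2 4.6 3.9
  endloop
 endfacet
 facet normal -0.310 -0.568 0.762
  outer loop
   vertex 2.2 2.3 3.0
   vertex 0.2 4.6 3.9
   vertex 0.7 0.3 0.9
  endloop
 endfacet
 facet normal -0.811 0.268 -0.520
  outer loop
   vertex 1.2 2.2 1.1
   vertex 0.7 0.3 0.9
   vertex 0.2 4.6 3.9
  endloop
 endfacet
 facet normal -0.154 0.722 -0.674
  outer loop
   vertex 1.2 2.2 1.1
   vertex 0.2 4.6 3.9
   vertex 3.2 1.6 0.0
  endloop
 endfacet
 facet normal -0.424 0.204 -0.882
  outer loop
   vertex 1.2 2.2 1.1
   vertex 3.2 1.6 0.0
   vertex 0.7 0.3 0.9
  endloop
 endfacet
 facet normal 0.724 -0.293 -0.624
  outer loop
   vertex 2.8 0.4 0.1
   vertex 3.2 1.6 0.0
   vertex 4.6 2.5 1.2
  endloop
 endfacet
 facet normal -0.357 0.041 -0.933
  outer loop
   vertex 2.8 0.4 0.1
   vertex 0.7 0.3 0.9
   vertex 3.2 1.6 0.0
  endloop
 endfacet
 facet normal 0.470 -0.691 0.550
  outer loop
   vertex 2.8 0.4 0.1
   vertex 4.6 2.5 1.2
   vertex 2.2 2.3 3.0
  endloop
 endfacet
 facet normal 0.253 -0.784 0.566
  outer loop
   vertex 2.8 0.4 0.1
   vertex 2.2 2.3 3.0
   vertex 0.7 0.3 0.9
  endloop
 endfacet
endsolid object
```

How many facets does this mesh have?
10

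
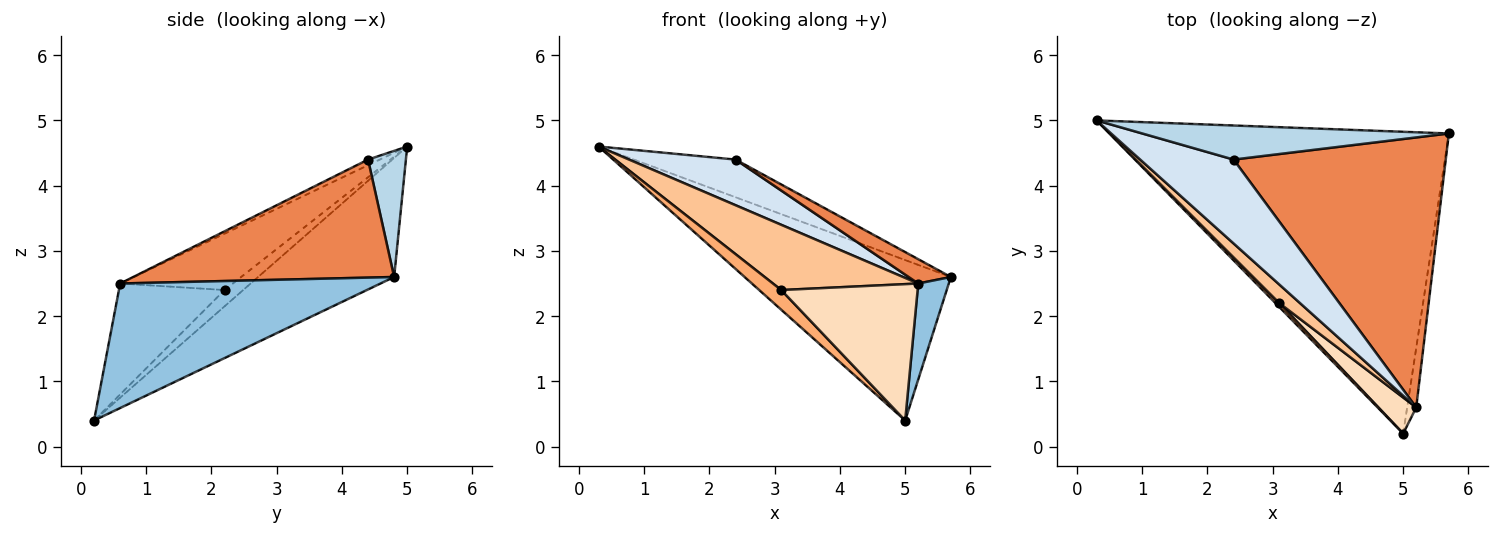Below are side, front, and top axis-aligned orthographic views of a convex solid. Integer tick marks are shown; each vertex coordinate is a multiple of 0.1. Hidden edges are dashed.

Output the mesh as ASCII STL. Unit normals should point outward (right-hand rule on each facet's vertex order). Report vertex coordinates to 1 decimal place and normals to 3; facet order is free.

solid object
 facet normal -0.296 0.448 -0.843
  outer loop
   vertex 5.0 0.2 0.4
   vertex 0.3 5.0 4.6
   vertex 5.7 4.8 2.6
  endloop
 endfacet
 facet normal 0.991 -0.116 -0.072
  outer loop
   vertex 5.2 0.6 2.5
   vertex 5.0 0.2 0.4
   vertex 5.7 4.8 2.6
  endloop
 endfacet
 facet normal 0.266 0.715 0.646
  outer loop
   vertex 2.4 4.4 4.4
   vertex 5.7 4.8 2.6
   vertex 0.3 5.0 4.6
  endloop
 endfacet
 facet normal -0.053 -0.477 0.877
  outer loop
   vertex 2.4 4.4 4.4
   vertex 0.3 5.0 4.6
   vertex 5.2 0.6 2.5
  endloop
 endfacet
 facet normal 0.485 -0.078 0.871
  outer loop
   vertex 2.4 4.4 4.4
   vertex 5.2 0.6 2.5
   vertex 5.7 4.8 2.6
  endloop
 endfacet
 facet normal -0.638 -0.755 0.149
  outer loop
   vertex 3.1 2.2 2.4
   vertex 0.3 5.0 4.6
   vertex 5.0 0.2 0.4
  endloop
 endfacet
 facet normal -0.598 -0.771 0.220
  outer loop
   vertex 3.1 2.2 2.4
   vertex 5.2 0.6 2.5
   vertex 0.3 5.0 4.6
  endloop
 endfacet
 facet normal -0.599 -0.774 0.204
  outer loop
   vertex 3.1 2.2 2.4
   vertex 5.0 0.2 0.4
   vertex 5.2 0.6 2.5
  endloop
 endfacet
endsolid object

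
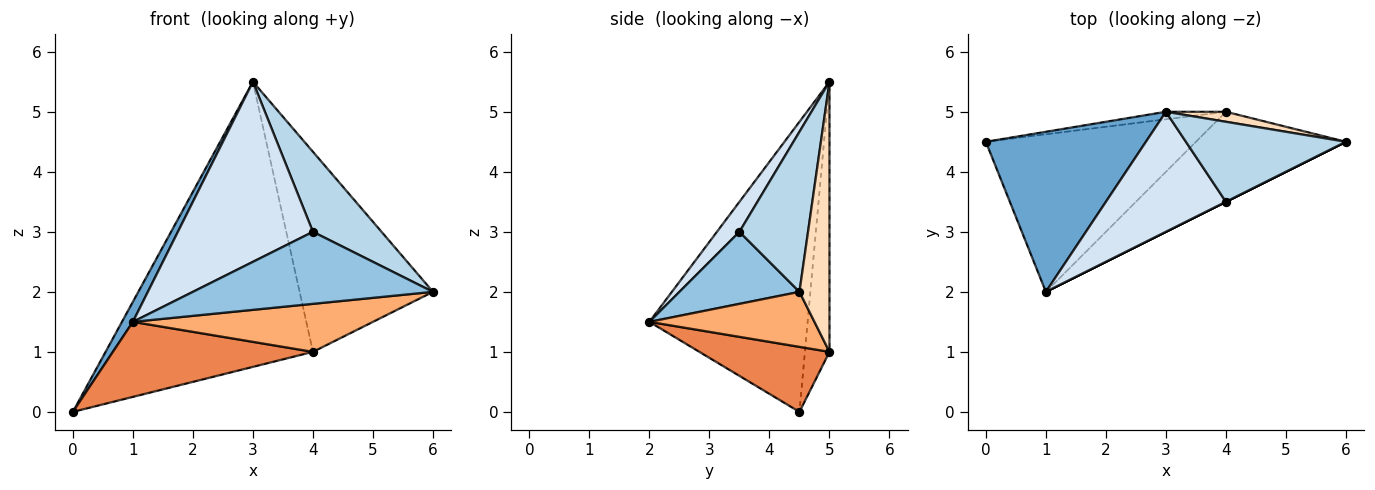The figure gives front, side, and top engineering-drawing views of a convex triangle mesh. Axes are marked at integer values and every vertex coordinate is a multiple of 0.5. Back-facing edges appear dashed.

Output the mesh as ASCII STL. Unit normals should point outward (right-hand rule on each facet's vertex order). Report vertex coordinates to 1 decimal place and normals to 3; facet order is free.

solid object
 facet normal -0.874 -0.060 0.482
  outer loop
   vertex 3.0 5.0 5.5
   vertex 0.0 4.5 0.0
   vertex 1.0 2.0 1.5
  endloop
 endfacet
 facet normal 0.447 -0.894 0.000
  outer loop
   vertex 4.0 3.5 3.0
   vertex 1.0 2.0 1.5
   vertex 6.0 4.5 2.0
  endloop
 endfacet
 facet normal 0.577 -0.577 0.577
  outer loop
   vertex 4.0 3.5 3.0
   vertex 6.0 4.5 2.0
   vertex 3.0 5.0 5.5
  endloop
 endfacet
 facet normal 0.137 -0.824 0.549
  outer loop
   vertex 4.0 3.5 3.0
   vertex 3.0 5.0 5.5
   vertex 1.0 2.0 1.5
  endloop
 endfacet
 facet normal 0.269 -0.414 -0.870
  outer loop
   vertex 4.0 5.0 1.0
   vertex 1.0 2.0 1.5
   vertex 0.0 4.5 0.0
  endloop
 endfacet
 facet normal 0.308 -0.448 -0.840
  outer loop
   vertex 4.0 5.0 1.0
   vertex 6.0 4.5 2.0
   vertex 1.0 2.0 1.5
  endloop
 endfacet
 facet normal -0.118 0.993 -0.026
  outer loop
   vertex 4.0 5.0 1.0
   vertex 0.0 4.5 0.0
   vertex 3.0 5.0 5.5
  endloop
 endfacet
 facet normal 0.219 0.974 0.049
  outer loop
   vertex 4.0 5.0 1.0
   vertex 3.0 5.0 5.5
   vertex 6.0 4.5 2.0
  endloop
 endfacet
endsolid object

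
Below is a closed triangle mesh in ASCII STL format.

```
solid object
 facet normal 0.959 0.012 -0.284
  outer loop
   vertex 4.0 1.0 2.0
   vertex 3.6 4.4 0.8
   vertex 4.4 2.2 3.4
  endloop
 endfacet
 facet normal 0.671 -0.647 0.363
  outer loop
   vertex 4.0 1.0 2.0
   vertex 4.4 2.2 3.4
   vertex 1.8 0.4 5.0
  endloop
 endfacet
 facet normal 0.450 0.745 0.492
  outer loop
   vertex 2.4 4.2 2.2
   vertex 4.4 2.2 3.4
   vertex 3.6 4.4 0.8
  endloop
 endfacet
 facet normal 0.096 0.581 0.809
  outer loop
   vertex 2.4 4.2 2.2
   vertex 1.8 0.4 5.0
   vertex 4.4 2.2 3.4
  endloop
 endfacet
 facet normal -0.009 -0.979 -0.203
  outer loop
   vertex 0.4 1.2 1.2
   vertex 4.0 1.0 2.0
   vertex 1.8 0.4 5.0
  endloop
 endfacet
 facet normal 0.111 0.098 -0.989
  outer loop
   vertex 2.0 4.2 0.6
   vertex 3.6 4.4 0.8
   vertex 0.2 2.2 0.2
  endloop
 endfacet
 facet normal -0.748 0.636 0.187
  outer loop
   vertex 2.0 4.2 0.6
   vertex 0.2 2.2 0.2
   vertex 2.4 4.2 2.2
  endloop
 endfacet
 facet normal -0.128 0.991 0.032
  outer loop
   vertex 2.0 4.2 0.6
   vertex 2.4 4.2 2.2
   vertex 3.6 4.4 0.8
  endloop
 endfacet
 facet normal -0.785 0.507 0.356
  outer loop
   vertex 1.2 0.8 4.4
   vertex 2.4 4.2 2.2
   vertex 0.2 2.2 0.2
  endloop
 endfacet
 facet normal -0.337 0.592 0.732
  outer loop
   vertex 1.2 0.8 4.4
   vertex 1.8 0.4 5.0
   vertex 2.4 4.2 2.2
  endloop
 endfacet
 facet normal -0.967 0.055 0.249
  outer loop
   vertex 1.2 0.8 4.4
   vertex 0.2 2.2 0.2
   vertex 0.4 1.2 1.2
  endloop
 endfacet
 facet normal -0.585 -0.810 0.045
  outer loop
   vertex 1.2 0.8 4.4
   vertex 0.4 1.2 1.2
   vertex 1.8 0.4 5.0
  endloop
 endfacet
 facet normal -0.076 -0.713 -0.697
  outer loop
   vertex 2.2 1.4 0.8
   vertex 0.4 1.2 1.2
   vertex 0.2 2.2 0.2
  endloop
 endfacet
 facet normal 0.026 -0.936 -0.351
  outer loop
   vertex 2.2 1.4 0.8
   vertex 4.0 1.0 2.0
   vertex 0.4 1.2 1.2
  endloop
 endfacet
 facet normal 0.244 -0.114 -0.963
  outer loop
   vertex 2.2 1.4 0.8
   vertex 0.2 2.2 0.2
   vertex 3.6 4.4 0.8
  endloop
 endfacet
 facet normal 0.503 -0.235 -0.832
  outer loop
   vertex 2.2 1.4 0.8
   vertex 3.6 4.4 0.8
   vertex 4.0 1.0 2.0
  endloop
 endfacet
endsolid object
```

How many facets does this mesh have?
16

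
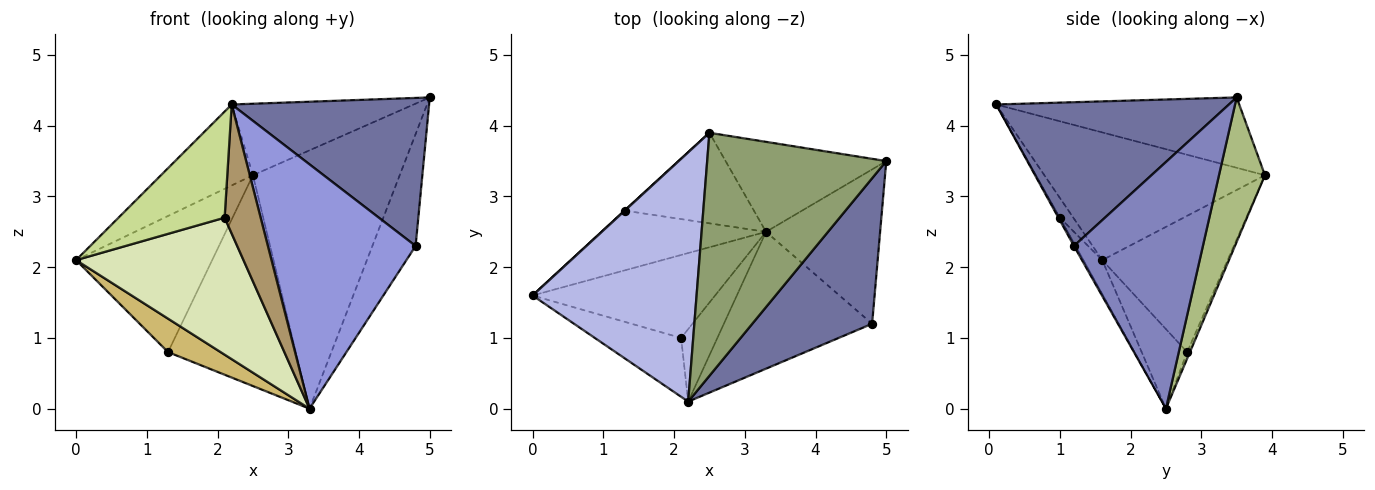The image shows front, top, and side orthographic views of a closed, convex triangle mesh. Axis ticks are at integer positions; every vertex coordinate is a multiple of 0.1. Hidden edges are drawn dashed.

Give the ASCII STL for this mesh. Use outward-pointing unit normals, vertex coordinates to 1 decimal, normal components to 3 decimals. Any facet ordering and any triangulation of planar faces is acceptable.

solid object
 facet normal 0.644 -0.546 0.537
  outer loop
   vertex 4.8 1.2 2.3
   vertex 5.0 3.5 4.4
   vertex 2.2 0.1 4.3
  endloop
 endfacet
 facet normal 0.868 0.291 -0.402
  outer loop
   vertex 4.8 1.2 2.3
   vertex 3.3 2.5 0.0
   vertex 5.0 3.5 4.4
  endloop
 endfacet
 facet normal -0.007 -0.872 -0.489
  outer loop
   vertex 4.8 1.2 2.3
   vertex 2.2 0.1 4.3
   vertex 3.3 2.5 0.0
  endloop
 endfacet
 facet normal -0.595 0.248 0.764
  outer loop
   vertex 2.5 3.9 3.3
   vertex 0.0 1.6 2.1
   vertex 2.2 0.1 4.3
  endloop
 endfacet
 facet normal -0.353 0.264 0.898
  outer loop
   vertex 2.5 3.9 3.3
   vertex 2.2 0.1 4.3
   vertex 5.0 3.5 4.4
  endloop
 endfacet
 facet normal 0.284 0.906 -0.315
  outer loop
   vertex 2.5 3.9 3.3
   vertex 5.0 3.5 4.4
   vertex 3.3 2.5 0.0
  endloop
 endfacet
 facet normal -0.111 -0.869 -0.482
  outer loop
   vertex 2.1 1.0 2.7
   vertex 2.2 0.1 4.3
   vertex 0.0 1.6 2.1
  endloop
 endfacet
 facet normal -0.096 -0.851 -0.516
  outer loop
   vertex 2.1 1.0 2.7
   vertex 0.0 1.6 2.1
   vertex 3.3 2.5 0.0
  endloop
 endfacet
 facet normal -0.012 -0.872 -0.490
  outer loop
   vertex 2.1 1.0 2.7
   vertex 3.3 2.5 0.0
   vertex 2.2 0.1 4.3
  endloop
 endfacet
 facet normal -0.389 -0.450 -0.804
  outer loop
   vertex 1.3 2.8 0.8
   vertex 3.3 2.5 0.0
   vertex 0.0 1.6 2.1
  endloop
 endfacet
 facet normal -0.677 0.736 0.002
  outer loop
   vertex 1.3 2.8 0.8
   vertex 0.0 1.6 2.1
   vertex 2.5 3.9 3.3
  endloop
 endfacet
 facet normal -0.020 0.919 -0.395
  outer loop
   vertex 1.3 2.8 0.8
   vertex 2.5 3.9 3.3
   vertex 3.3 2.5 0.0
  endloop
 endfacet
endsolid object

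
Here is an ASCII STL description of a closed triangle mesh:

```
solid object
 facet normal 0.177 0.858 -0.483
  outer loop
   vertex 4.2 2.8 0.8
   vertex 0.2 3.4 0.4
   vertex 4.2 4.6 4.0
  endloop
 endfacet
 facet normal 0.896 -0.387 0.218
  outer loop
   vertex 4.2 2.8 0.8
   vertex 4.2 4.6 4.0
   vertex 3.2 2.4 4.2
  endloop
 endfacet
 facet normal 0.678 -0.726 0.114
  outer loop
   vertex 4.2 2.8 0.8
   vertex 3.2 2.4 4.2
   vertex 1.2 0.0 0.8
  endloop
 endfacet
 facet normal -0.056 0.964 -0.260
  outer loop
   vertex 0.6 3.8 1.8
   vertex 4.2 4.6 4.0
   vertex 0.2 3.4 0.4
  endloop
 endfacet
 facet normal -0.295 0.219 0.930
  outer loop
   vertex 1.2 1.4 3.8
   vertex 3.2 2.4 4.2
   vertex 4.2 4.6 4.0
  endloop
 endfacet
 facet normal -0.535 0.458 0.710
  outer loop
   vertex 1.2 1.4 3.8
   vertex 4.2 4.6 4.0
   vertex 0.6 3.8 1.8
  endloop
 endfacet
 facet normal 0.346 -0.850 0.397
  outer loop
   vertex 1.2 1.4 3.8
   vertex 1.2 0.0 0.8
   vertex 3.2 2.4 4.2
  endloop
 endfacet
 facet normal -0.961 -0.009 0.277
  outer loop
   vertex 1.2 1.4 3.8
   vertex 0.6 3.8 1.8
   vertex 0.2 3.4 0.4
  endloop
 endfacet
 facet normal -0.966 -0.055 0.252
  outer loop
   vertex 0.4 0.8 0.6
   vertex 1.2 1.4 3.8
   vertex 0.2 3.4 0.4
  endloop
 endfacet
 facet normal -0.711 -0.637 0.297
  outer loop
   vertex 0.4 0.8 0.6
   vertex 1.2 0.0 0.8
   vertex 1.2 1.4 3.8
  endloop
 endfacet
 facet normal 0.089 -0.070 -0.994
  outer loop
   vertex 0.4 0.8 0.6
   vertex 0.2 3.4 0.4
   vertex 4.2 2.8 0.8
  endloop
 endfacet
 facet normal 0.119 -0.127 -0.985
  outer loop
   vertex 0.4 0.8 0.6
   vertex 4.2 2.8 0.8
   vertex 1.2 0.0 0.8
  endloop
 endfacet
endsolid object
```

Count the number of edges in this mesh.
18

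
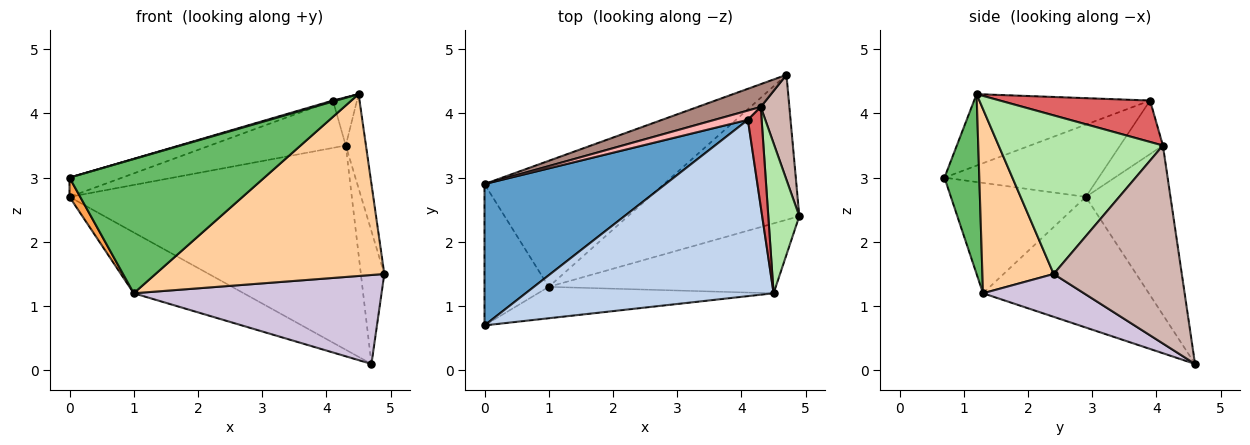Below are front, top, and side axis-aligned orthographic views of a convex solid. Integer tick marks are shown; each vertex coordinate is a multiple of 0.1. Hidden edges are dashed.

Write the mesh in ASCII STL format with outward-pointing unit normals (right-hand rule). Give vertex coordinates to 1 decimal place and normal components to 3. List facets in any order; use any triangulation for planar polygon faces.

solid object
 facet normal -0.368 0.126 0.921
  outer loop
   vertex 4.1 3.9 4.2
   vertex 0.0 2.9 2.7
   vertex 0.0 0.7 3.0
  endloop
 endfacet
 facet normal -0.277 -0.005 0.961
  outer loop
   vertex 4.1 3.9 4.2
   vertex 0.0 0.7 3.0
   vertex 4.5 1.2 4.3
  endloop
 endfacet
 facet normal -0.862 -0.068 -0.502
  outer loop
   vertex 1.0 1.3 1.2
   vertex 0.0 0.7 3.0
   vertex 0.0 2.9 2.7
  endloop
 endfacet
 facet normal 0.279 -0.896 -0.344
  outer loop
   vertex 1.0 1.3 1.2
   vertex 4.9 2.4 1.5
   vertex 4.5 1.2 4.3
  endloop
 endfacet
 facet normal 0.171 -0.959 -0.225
  outer loop
   vertex 1.0 1.3 1.2
   vertex 4.5 1.2 4.3
   vertex 0.0 0.7 3.0
  endloop
 endfacet
 facet normal 0.974 0.120 0.191
  outer loop
   vertex 4.3 4.1 3.5
   vertex 4.5 1.2 4.3
   vertex 4.9 2.4 1.5
  endloop
 endfacet
 facet normal 0.938 0.151 0.311
  outer loop
   vertex 4.3 4.1 3.5
   vertex 4.1 3.9 4.2
   vertex 4.5 1.2 4.3
  endloop
 endfacet
 facet normal -0.296 0.938 0.183
  outer loop
   vertex 4.3 4.1 3.5
   vertex 0.0 2.9 2.7
   vertex 4.1 3.9 4.2
  endloop
 endfacet
 facet normal -0.548 0.364 -0.753
  outer loop
   vertex 4.7 4.6 0.1
   vertex 1.0 1.3 1.2
   vertex 0.0 2.9 2.7
  endloop
 endfacet
 facet normal 0.208 -0.512 -0.834
  outer loop
   vertex 4.7 4.6 0.1
   vertex 4.9 2.4 1.5
   vertex 1.0 1.3 1.2
  endloop
 endfacet
 facet normal -0.286 0.952 0.106
  outer loop
   vertex 4.7 4.6 0.1
   vertex 0.0 2.9 2.7
   vertex 4.3 4.1 3.5
  endloop
 endfacet
 facet normal 0.974 0.178 0.141
  outer loop
   vertex 4.7 4.6 0.1
   vertex 4.3 4.1 3.5
   vertex 4.9 2.4 1.5
  endloop
 endfacet
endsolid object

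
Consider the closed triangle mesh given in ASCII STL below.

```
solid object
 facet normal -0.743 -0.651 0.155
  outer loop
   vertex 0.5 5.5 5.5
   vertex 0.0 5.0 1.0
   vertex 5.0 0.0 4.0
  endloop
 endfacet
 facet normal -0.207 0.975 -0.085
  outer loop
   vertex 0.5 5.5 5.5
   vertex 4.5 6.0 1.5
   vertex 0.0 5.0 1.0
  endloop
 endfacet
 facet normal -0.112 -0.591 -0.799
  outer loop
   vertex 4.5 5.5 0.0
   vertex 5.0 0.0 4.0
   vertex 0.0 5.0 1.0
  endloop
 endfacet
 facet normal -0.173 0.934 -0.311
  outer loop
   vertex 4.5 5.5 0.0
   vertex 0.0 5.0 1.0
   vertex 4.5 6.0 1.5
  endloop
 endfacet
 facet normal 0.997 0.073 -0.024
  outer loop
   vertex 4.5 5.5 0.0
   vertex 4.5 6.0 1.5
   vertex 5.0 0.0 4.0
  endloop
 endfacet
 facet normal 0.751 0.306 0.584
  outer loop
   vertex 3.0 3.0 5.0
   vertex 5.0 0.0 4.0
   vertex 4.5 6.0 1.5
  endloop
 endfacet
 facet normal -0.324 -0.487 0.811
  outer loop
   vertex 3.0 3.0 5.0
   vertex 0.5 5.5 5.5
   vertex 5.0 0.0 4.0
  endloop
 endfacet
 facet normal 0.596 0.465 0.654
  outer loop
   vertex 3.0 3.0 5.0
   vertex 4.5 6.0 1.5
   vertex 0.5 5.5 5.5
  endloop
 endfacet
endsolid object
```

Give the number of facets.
8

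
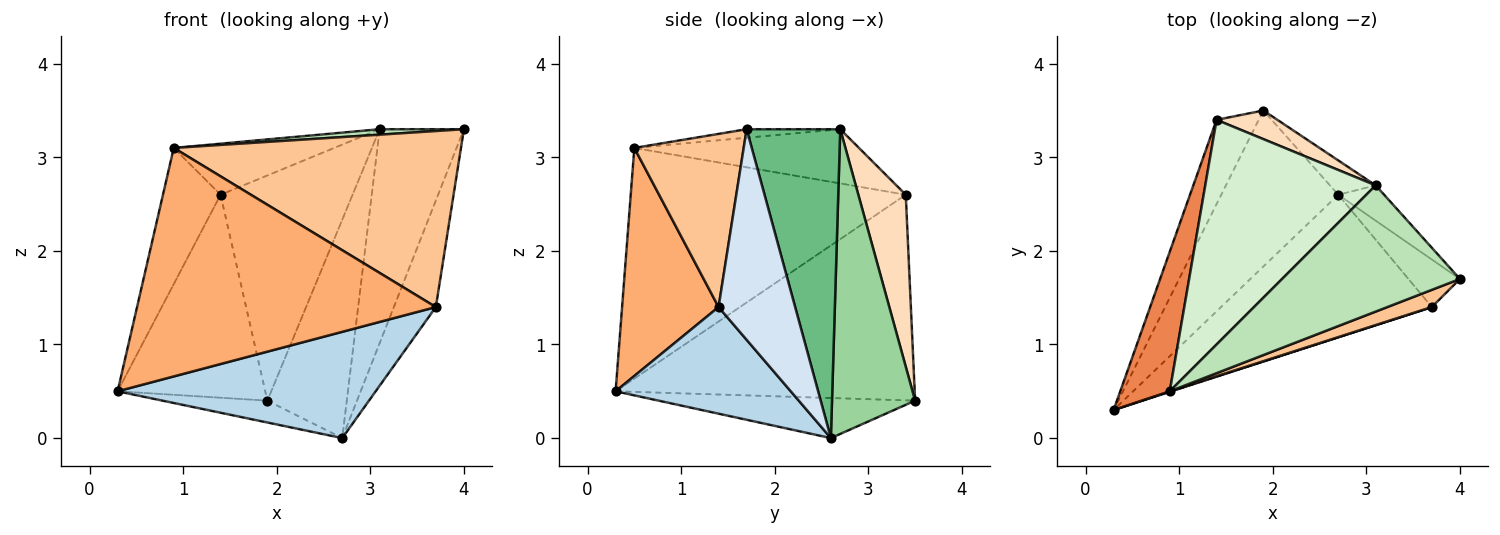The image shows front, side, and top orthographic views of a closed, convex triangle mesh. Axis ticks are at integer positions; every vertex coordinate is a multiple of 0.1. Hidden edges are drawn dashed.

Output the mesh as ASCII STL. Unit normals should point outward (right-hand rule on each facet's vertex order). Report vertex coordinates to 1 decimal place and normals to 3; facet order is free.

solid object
 facet normal -0.321 0.131 -0.938
  outer loop
   vertex 2.7 2.6 0.0
   vertex 0.3 0.3 0.5
   vertex 1.9 3.5 0.4
  endloop
 endfacet
 facet normal -0.882 0.435 -0.181
  outer loop
   vertex 1.4 3.4 2.6
   vertex 1.9 3.5 0.4
   vertex 0.3 0.3 0.5
  endloop
 endfacet
 facet normal 0.376 -0.554 -0.743
  outer loop
   vertex 3.7 1.4 1.4
   vertex 0.3 0.3 0.5
   vertex 2.7 2.6 0.0
  endloop
 endfacet
 facet normal 0.857 0.470 -0.210
  outer loop
   vertex 3.7 1.4 1.4
   vertex 2.7 2.6 0.0
   vertex 4.0 1.7 3.3
  endloop
 endfacet
 facet normal -0.958 0.201 0.206
  outer loop
   vertex 0.9 0.5 3.1
   vertex 1.4 3.4 2.6
   vertex 0.3 0.3 0.5
  endloop
 endfacet
 facet normal 0.307 -0.952 0.002
  outer loop
   vertex 0.9 0.5 3.1
   vertex 0.3 0.3 0.5
   vertex 3.7 1.4 1.4
  endloop
 endfacet
 facet normal 0.354 -0.931 0.091
  outer loop
   vertex 0.9 0.5 3.1
   vertex 3.7 1.4 1.4
   vertex 4.0 1.7 3.3
  endloop
 endfacet
 facet normal 0.336 0.934 0.119
  outer loop
   vertex 3.1 2.7 3.3
   vertex 1.9 3.5 0.4
   vertex 1.4 3.4 2.6
  endloop
 endfacet
 facet normal 0.739 0.665 -0.110
  outer loop
   vertex 3.1 2.7 3.3
   vertex 4.0 1.7 3.3
   vertex 2.7 2.6 0.0
  endloop
 endfacet
 facet normal 0.719 0.687 -0.108
  outer loop
   vertex 3.1 2.7 3.3
   vertex 2.7 2.6 0.0
   vertex 1.9 3.5 0.4
  endloop
 endfacet
 facet normal -0.048 -0.043 0.998
  outer loop
   vertex 3.1 2.7 3.3
   vertex 0.9 0.5 3.1
   vertex 4.0 1.7 3.3
  endloop
 endfacet
 facet normal -0.296 0.212 0.931
  outer loop
   vertex 3.1 2.7 3.3
   vertex 1.4 3.4 2.6
   vertex 0.9 0.5 3.1
  endloop
 endfacet
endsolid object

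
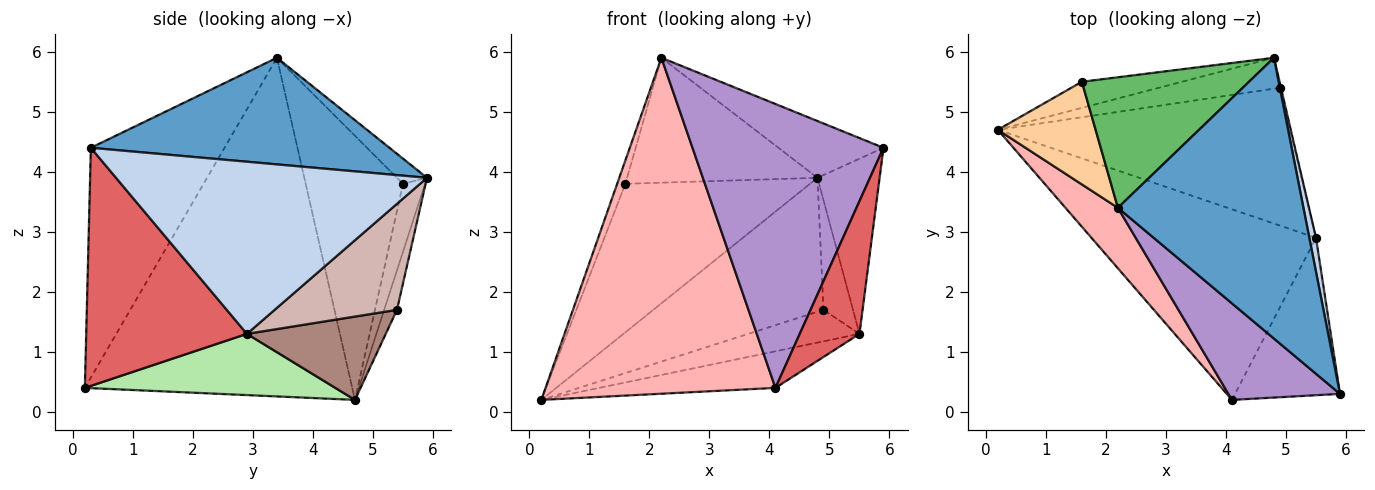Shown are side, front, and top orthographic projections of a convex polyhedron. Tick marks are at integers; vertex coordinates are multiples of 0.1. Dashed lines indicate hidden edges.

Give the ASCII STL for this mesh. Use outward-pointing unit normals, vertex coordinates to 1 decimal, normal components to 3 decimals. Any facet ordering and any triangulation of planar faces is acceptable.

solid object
 facet normal 0.491 0.173 0.854
  outer loop
   vertex 2.2 3.4 5.9
   vertex 5.9 0.3 4.4
   vertex 4.8 5.9 3.9
  endloop
 endfacet
 facet normal 0.980 0.196 0.038
  outer loop
   vertex 5.5 2.9 1.3
   vertex 4.8 5.9 3.9
   vertex 5.9 0.3 4.4
  endloop
 endfacet
 facet normal -0.117 0.978 -0.172
  outer loop
   vertex 1.6 5.5 3.8
   vertex 4.8 5.9 3.9
   vertex 0.2 4.7 0.2
  endloop
 endfacet
 facet normal -0.935 0.079 0.346
  outer loop
   vertex 1.6 5.5 3.8
   vertex 0.2 4.7 0.2
   vertex 2.2 3.4 5.9
  endloop
 endfacet
 facet normal -0.108 0.687 0.718
  outer loop
   vertex 1.6 5.5 3.8
   vertex 2.2 3.4 5.9
   vertex 4.8 5.9 3.9
  endloop
 endfacet
 facet normal 0.259 0.182 -0.949
  outer loop
   vertex 4.1 0.2 0.4
   vertex 0.2 4.7 0.2
   vertex 5.5 2.9 1.3
  endloop
 endfacet
 facet normal 0.866 -0.322 -0.382
  outer loop
   vertex 4.1 0.2 0.4
   vertex 5.5 2.9 1.3
   vertex 5.9 0.3 4.4
  endloop
 endfacet
 facet normal -0.753 -0.648 0.117
  outer loop
   vertex 4.1 0.2 0.4
   vertex 2.2 3.4 5.9
   vertex 0.2 4.7 0.2
  endloop
 endfacet
 facet normal -0.552 -0.789 0.268
  outer loop
   vertex 4.1 0.2 0.4
   vertex 5.9 0.3 4.4
   vertex 2.2 3.4 5.9
  endloop
 endfacet
 facet normal -0.073 0.972 -0.224
  outer loop
   vertex 4.9 5.4 1.7
   vertex 0.2 4.7 0.2
   vertex 4.8 5.9 3.9
  endloop
 endfacet
 facet normal 0.268 0.215 -0.939
  outer loop
   vertex 4.9 5.4 1.7
   vertex 5.5 2.9 1.3
   vertex 0.2 4.7 0.2
  endloop
 endfacet
 facet normal 0.972 0.235 -0.009
  outer loop
   vertex 4.9 5.4 1.7
   vertex 4.8 5.9 3.9
   vertex 5.5 2.9 1.3
  endloop
 endfacet
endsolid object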